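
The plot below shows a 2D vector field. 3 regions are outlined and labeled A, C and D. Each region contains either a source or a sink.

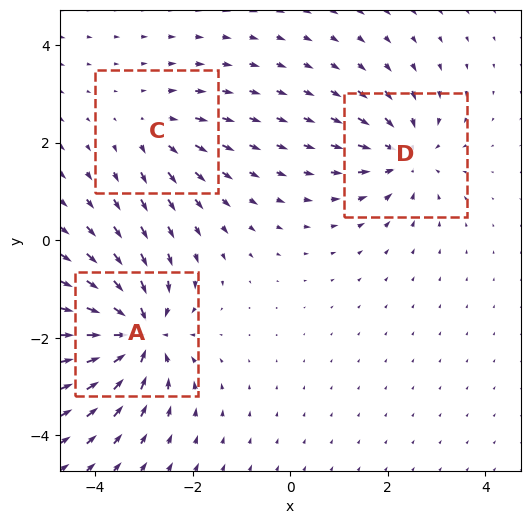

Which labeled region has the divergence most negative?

A

Divergence at each region's feature centre — A: about -6, C: about +2, D: about -4. Region A is most negative.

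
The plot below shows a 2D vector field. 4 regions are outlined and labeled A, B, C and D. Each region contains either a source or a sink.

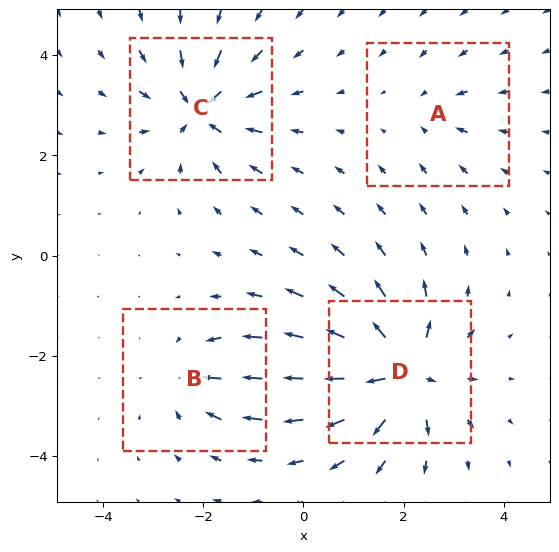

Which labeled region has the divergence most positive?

Divergence at each region's feature centre — A: about -2, B: about -4, C: about -6, D: about +8. Region D is most positive.

D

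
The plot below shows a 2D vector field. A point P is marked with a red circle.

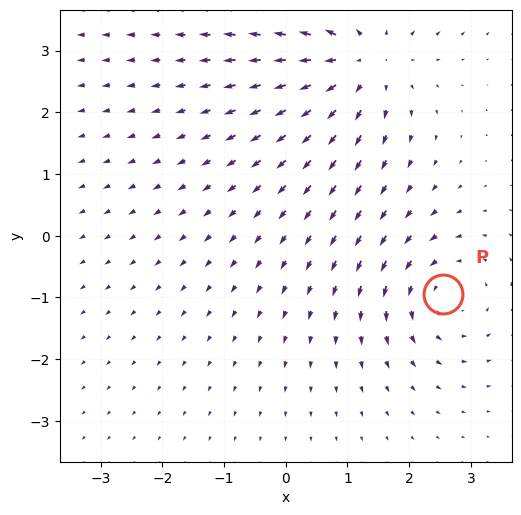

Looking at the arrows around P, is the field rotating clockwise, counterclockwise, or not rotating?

counterclockwise

Near P at (2.6, -1.0) the arrows circulate counterclockwise. The curl (z-component) there is about +3; positive curl means counterclockwise rotation.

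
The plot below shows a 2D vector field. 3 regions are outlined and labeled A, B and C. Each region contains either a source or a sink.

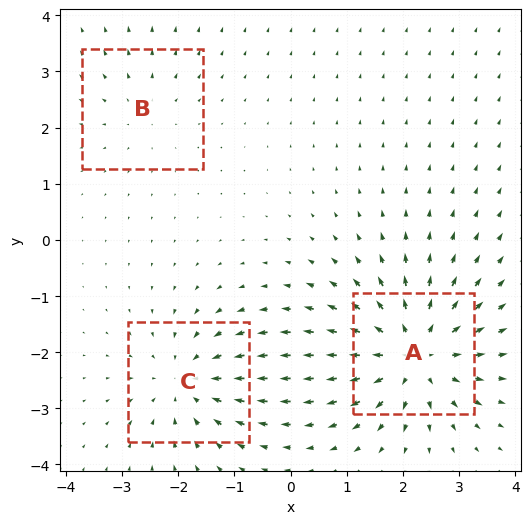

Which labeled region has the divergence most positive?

A

Divergence at each region's feature centre — A: about +5, B: about +2, C: about -4. Region A is most positive.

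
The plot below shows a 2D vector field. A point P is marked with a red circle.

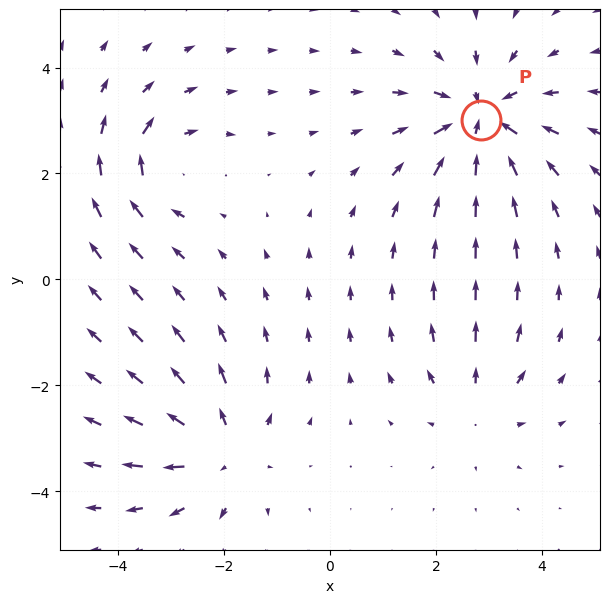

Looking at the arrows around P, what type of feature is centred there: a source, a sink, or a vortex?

At P (2.8, 3.0) the arrows converge inward. Divergence about -5, curl ≈0 — negative divergence with near-zero curl is a sink.

sink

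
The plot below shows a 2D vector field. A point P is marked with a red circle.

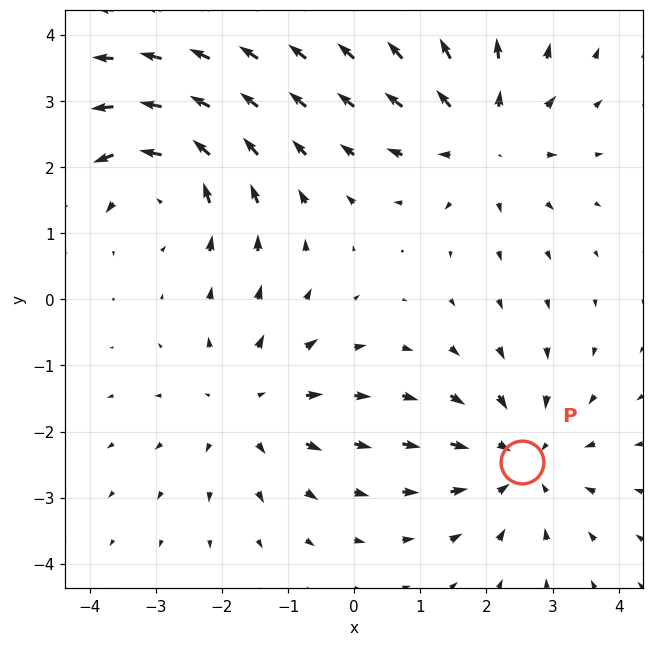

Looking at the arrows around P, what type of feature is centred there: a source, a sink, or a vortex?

sink

At P (2.5, -2.5) the arrows converge inward. Divergence about -4, curl ≈0 — negative divergence with near-zero curl is a sink.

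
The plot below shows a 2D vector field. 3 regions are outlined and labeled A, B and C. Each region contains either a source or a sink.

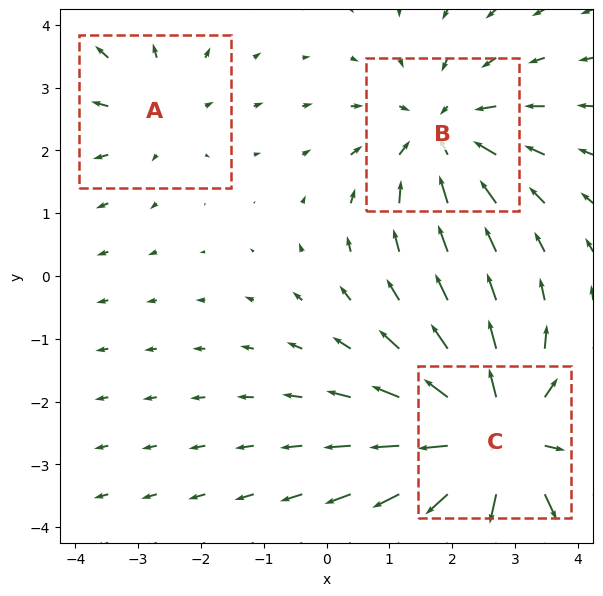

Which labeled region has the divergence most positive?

C

Divergence at each region's feature centre — A: about +2, B: about -3, C: about +4. Region C is most positive.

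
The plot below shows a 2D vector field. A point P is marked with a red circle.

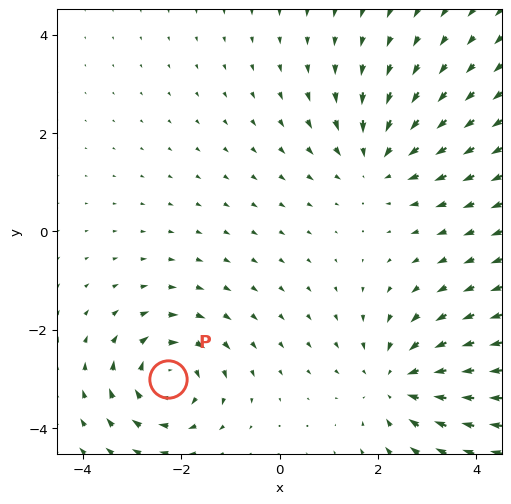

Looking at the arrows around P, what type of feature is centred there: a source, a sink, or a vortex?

vortex

At P (-2.3, -3.0) the arrows circulate clockwise. Divergence ≈0, curl about -5 — near-zero divergence with nonzero curl is a vortex.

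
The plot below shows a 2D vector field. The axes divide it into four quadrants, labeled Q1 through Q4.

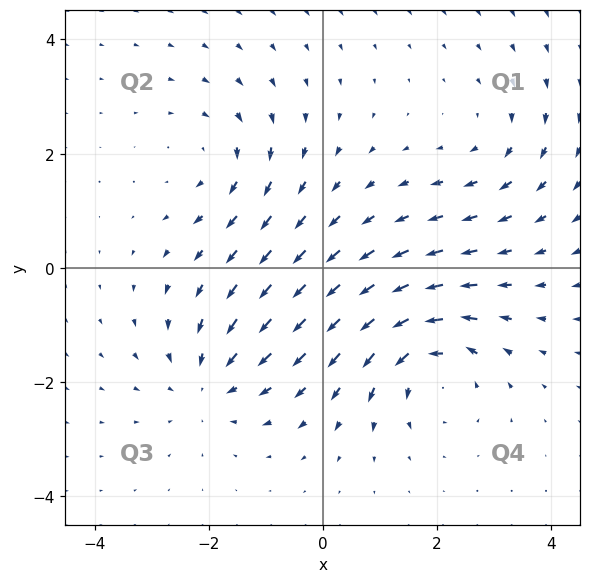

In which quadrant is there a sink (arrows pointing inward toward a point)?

The sink sits at approximately (-2.0, -2.0), which lies in quadrant Q3. The divergence there is about -3, negative as expected for a sink.

Q3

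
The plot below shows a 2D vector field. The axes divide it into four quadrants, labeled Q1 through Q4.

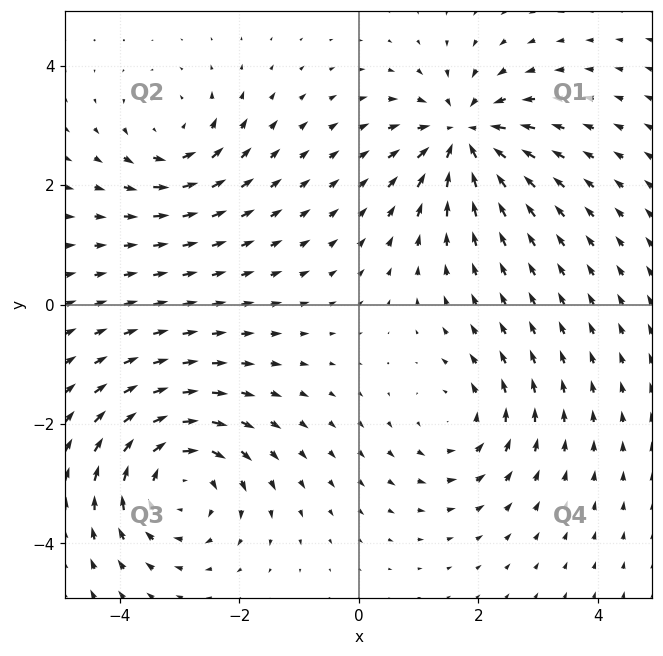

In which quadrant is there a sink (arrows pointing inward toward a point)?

Q1

The sink sits at approximately (1.8, 2.8), which lies in quadrant Q1. The divergence there is about -6, negative as expected for a sink.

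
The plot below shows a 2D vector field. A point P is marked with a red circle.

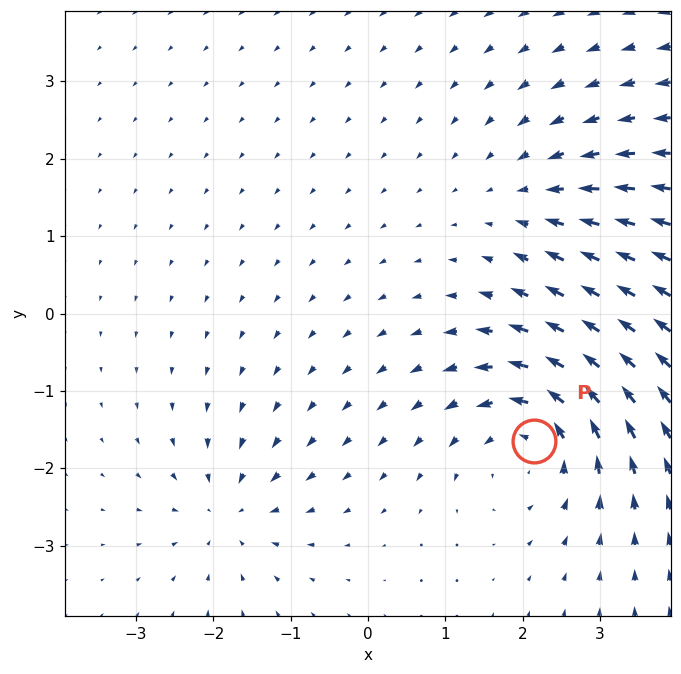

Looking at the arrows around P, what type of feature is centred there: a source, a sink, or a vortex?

vortex

At P (2.1, -1.7) the arrows circulate counterclockwise. Divergence ≈0, curl about +5 — near-zero divergence with nonzero curl is a vortex.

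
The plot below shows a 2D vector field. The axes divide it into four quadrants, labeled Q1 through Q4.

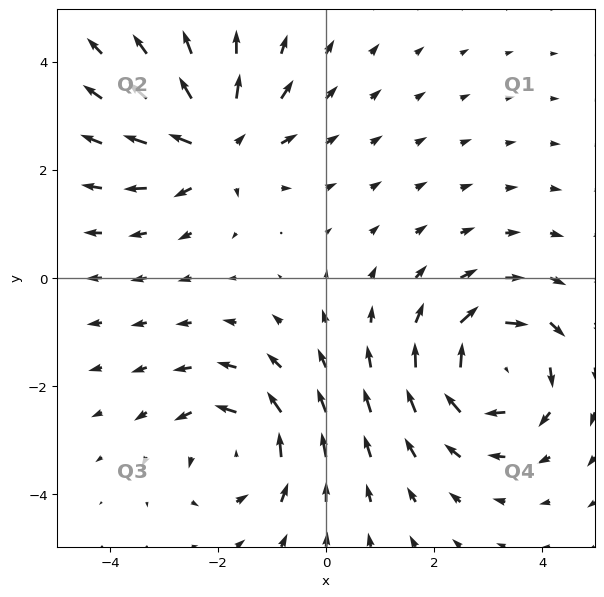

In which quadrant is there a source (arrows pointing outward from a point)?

Q2

The source sits at approximately (-2.0, 2.5), which lies in quadrant Q2. The divergence there is about +5, positive as expected for a source.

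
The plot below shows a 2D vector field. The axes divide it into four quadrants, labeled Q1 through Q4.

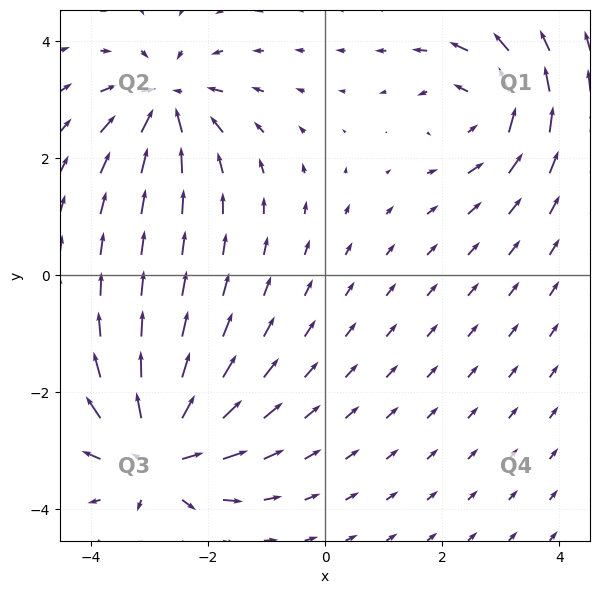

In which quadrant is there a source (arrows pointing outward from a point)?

The source sits at approximately (-2.9, -3.0), which lies in quadrant Q3. The divergence there is about +5, positive as expected for a source.

Q3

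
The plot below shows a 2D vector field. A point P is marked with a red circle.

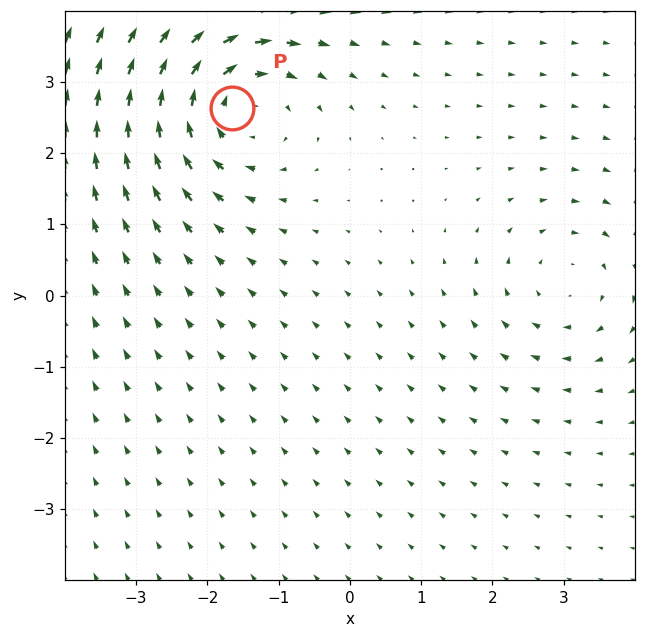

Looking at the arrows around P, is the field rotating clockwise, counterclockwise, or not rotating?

Near P at (-1.7, 2.6) the arrows circulate clockwise. The curl (z-component) there is about -4; negative curl means clockwise rotation.

clockwise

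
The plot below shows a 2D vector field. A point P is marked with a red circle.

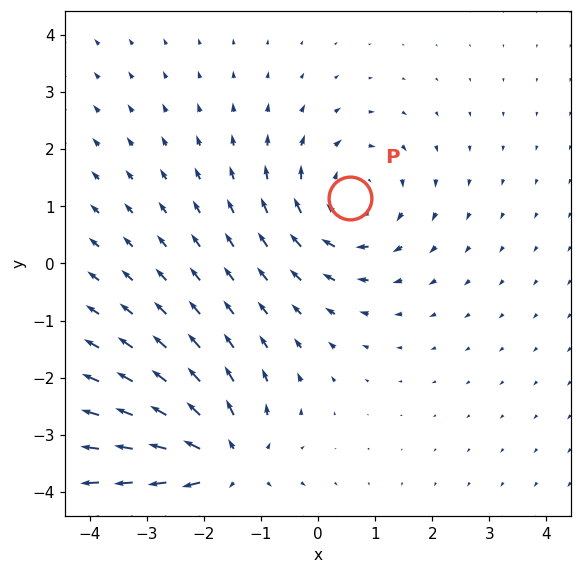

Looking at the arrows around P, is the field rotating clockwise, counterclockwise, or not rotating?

clockwise

Near P at (0.6, 1.1) the arrows circulate clockwise. The curl (z-component) there is about -3; negative curl means clockwise rotation.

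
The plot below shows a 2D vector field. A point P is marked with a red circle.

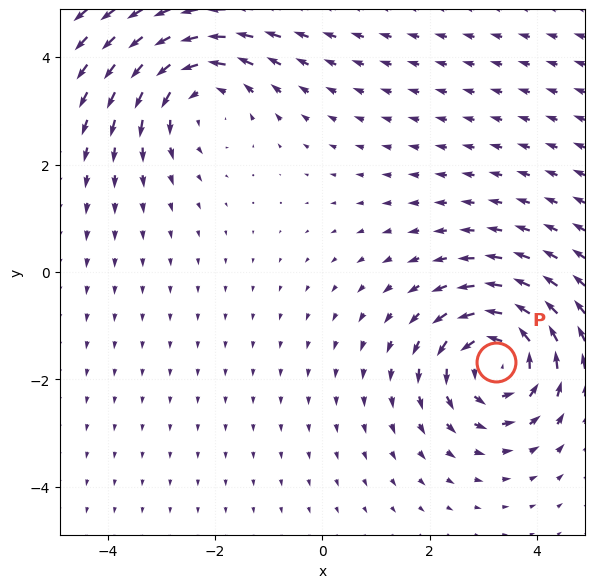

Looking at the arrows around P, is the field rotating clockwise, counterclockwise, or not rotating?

Near P at (3.2, -1.7) the arrows circulate counterclockwise. The curl (z-component) there is about +6; positive curl means counterclockwise rotation.

counterclockwise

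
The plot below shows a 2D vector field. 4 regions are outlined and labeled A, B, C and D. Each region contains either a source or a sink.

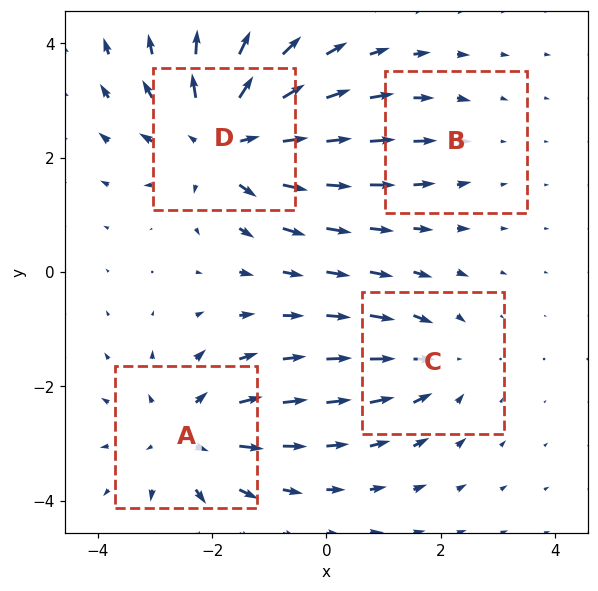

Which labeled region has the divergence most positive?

Divergence at each region's feature centre — A: about +4, B: about -2, C: about -3, D: about +6. Region D is most positive.

D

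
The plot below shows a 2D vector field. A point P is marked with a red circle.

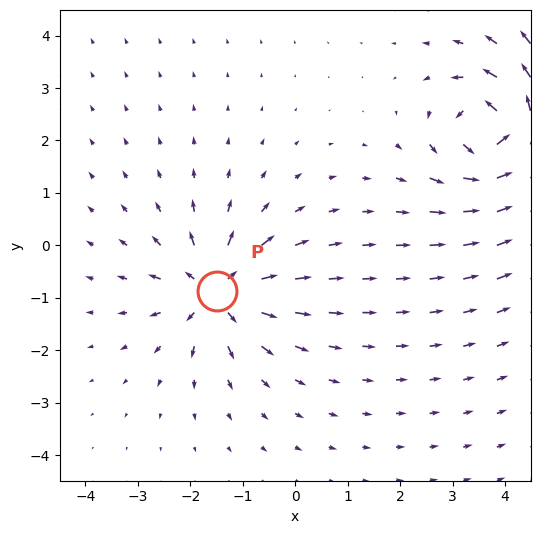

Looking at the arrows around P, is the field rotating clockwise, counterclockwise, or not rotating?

not rotating

Near P at (-1.5, -0.9) the arrows show no circulation. The curl there is ≈0.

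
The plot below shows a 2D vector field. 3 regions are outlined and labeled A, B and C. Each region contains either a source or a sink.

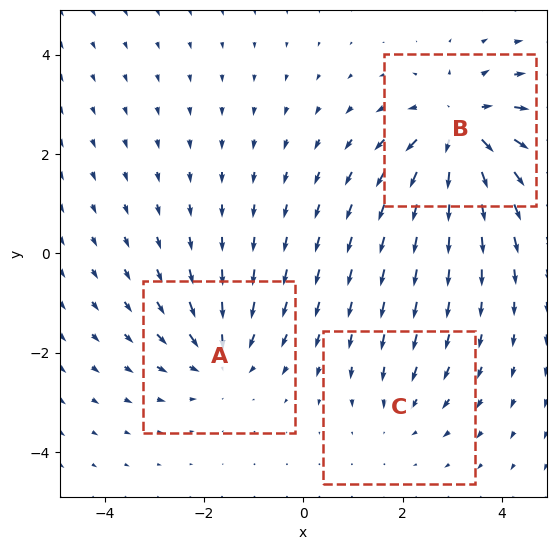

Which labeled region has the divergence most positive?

B

Divergence at each region's feature centre — A: about -3, B: about +5, C: about -2. Region B is most positive.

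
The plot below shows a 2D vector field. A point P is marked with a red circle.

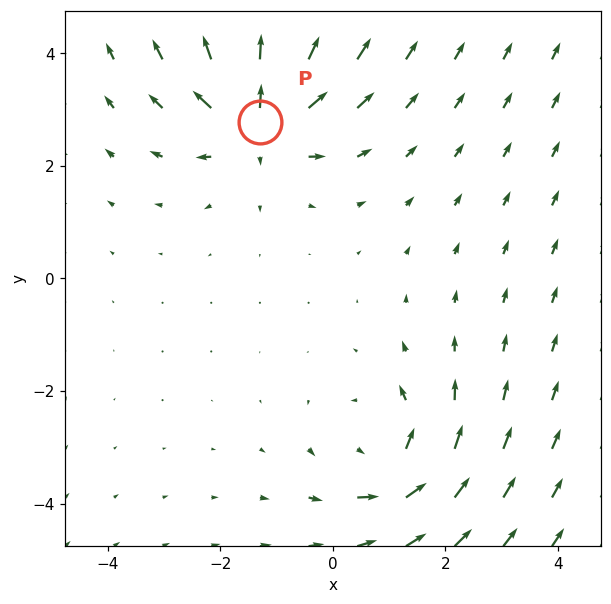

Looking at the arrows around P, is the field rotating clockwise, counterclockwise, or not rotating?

Near P at (-1.3, 2.8) the arrows show no circulation. The curl there is ≈0.

not rotating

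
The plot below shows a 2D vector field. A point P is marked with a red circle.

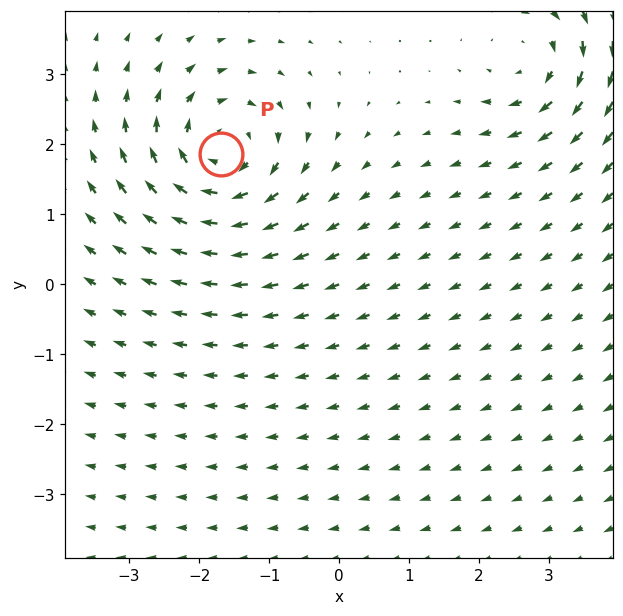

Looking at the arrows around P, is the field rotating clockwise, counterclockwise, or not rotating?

clockwise

Near P at (-1.7, 1.9) the arrows circulate clockwise. The curl (z-component) there is about -6; negative curl means clockwise rotation.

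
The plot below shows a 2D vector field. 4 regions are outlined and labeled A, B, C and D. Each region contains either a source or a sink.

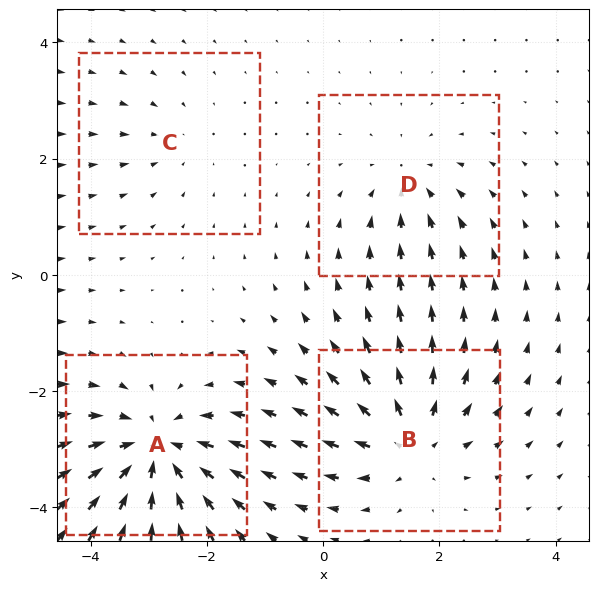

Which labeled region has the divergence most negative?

Divergence at each region's feature centre — A: about -6, B: about +5, C: about -2, D: about -3. Region A is most negative.

A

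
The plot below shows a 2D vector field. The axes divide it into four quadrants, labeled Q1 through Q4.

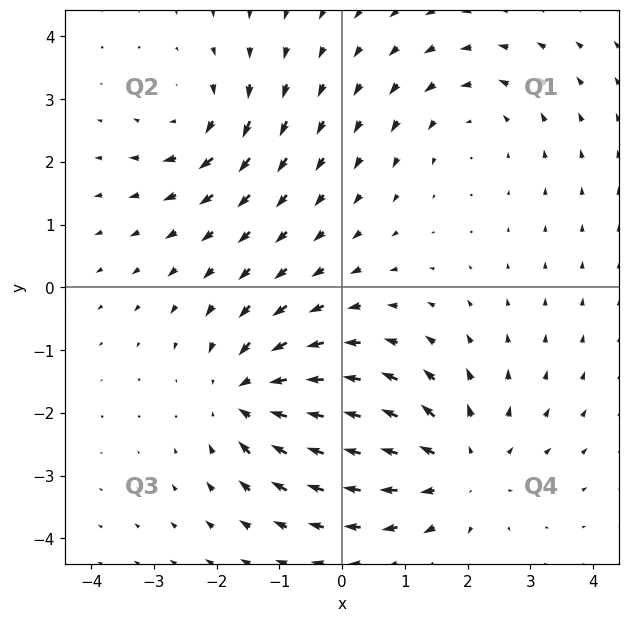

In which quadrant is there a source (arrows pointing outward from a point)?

The source sits at approximately (1.8, -2.9), which lies in quadrant Q4. The divergence there is about +4, positive as expected for a source.

Q4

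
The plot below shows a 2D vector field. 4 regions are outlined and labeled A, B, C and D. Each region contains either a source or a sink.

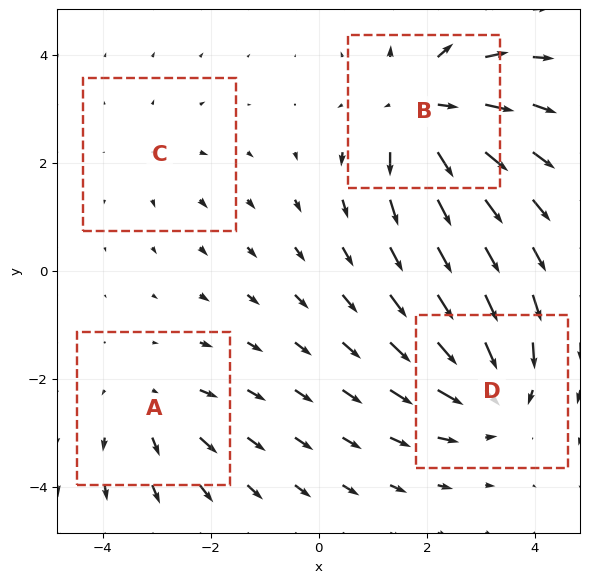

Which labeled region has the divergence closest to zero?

C

Divergence at each region's feature centre — A: about +3, B: about +7, C: about +2, D: about -5. Region C is closest to zero.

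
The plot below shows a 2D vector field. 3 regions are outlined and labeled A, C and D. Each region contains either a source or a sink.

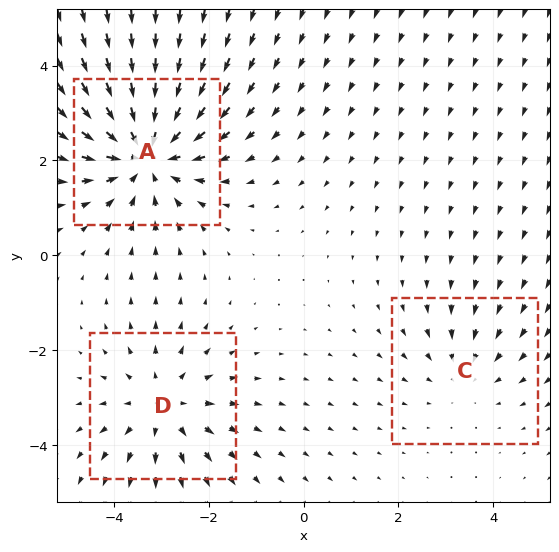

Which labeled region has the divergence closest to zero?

Divergence at each region's feature centre — A: about -4, C: about -2, D: about +3. Region C is closest to zero.

C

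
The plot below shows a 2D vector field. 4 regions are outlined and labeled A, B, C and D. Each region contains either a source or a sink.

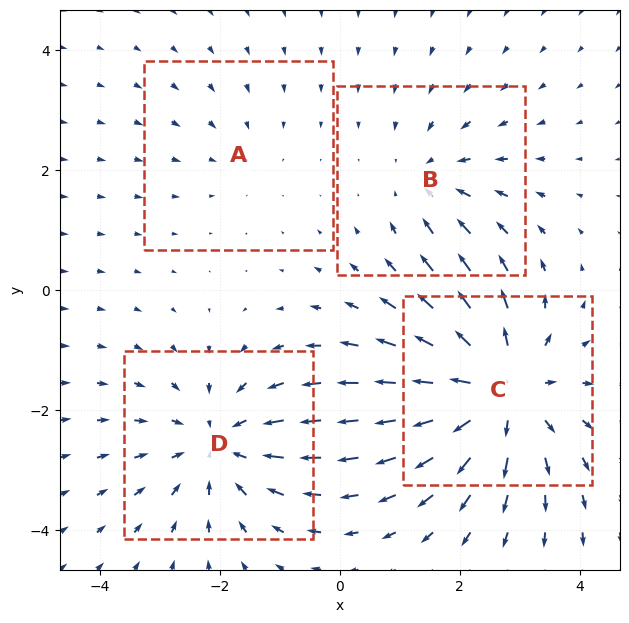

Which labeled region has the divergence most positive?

Divergence at each region's feature centre — A: about -2, B: about -3, C: about +6, D: about -4. Region C is most positive.

C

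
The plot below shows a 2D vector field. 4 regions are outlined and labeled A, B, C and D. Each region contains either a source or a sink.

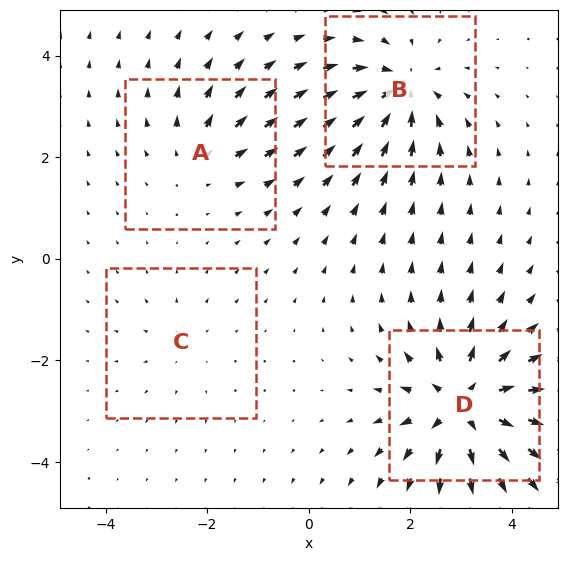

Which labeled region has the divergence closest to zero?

C

Divergence at each region's feature centre — A: about +3, B: about -6, C: about +2, D: about +8. Region C is closest to zero.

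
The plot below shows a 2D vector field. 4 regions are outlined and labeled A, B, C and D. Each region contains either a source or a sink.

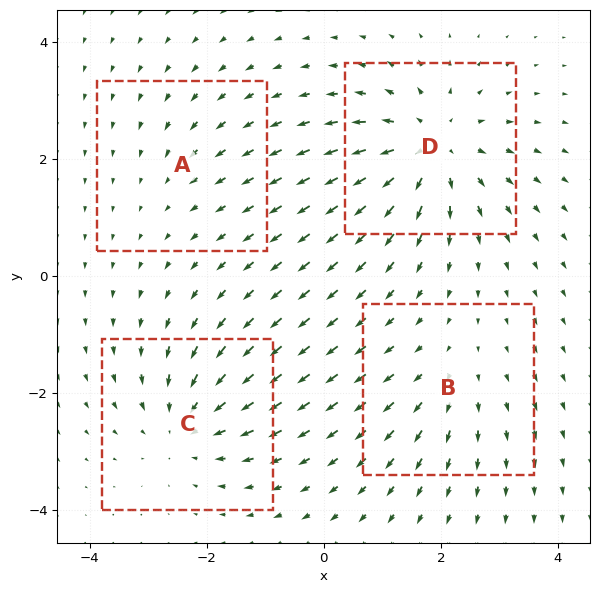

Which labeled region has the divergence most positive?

D

Divergence at each region's feature centre — A: about -2, B: about +3, C: about -4, D: about +6. Region D is most positive.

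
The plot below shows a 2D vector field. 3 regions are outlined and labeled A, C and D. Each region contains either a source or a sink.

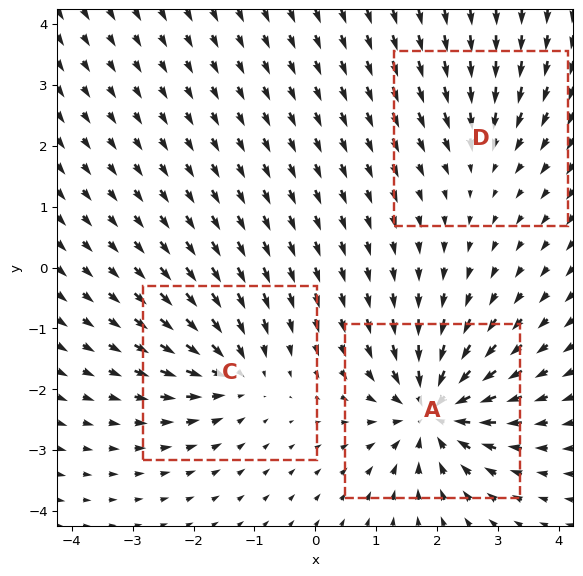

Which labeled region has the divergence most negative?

A

Divergence at each region's feature centre — A: about -7, C: about -4, D: about -3. Region A is most negative.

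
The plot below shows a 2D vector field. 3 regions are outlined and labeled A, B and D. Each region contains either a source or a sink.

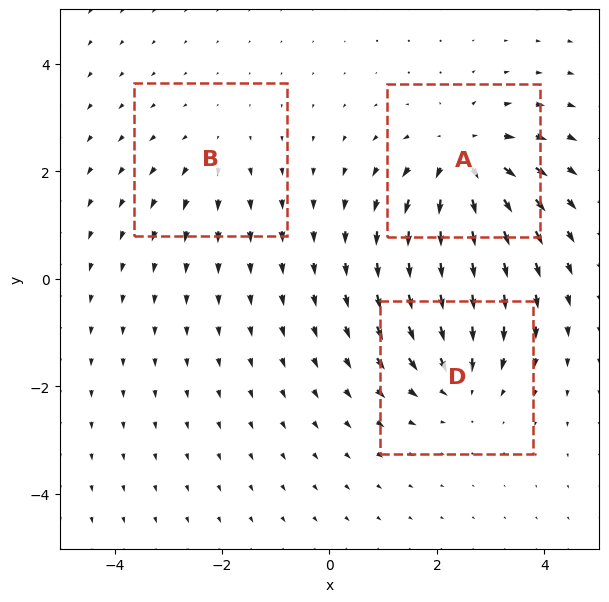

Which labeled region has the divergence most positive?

Divergence at each region's feature centre — A: about +5, B: about +2, D: about -4. Region A is most positive.

A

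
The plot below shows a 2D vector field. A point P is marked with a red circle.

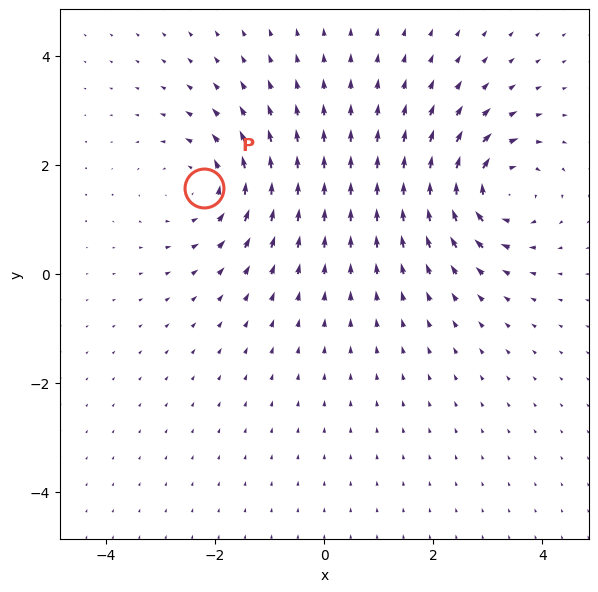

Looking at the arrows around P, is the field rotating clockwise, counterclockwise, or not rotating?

counterclockwise

Near P at (-2.2, 1.6) the arrows circulate counterclockwise. The curl (z-component) there is about +3; positive curl means counterclockwise rotation.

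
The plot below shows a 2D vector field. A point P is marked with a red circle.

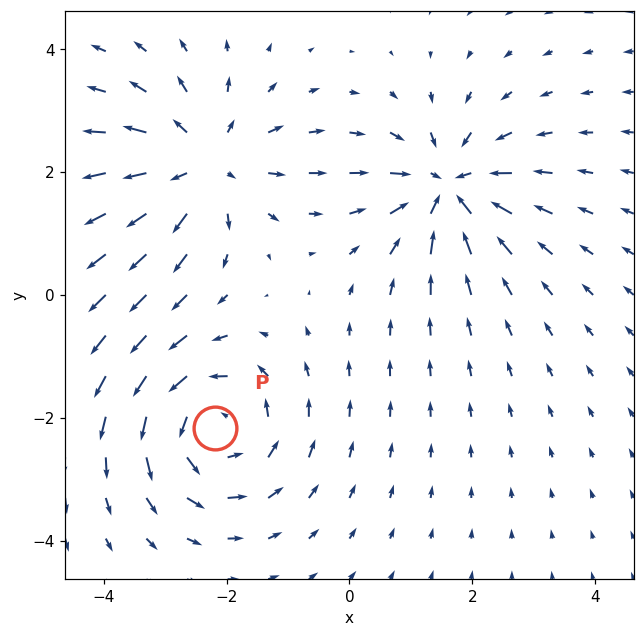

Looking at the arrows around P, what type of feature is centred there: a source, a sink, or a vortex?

At P (-2.2, -2.2) the arrows circulate counterclockwise. Divergence ≈0, curl about +5 — near-zero divergence with nonzero curl is a vortex.

vortex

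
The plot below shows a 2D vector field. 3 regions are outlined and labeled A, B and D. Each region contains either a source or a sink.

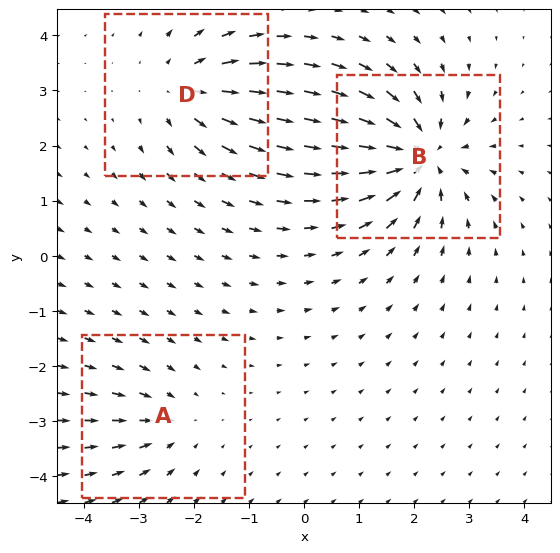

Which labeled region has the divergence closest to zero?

A

Divergence at each region's feature centre — A: about -2, B: about -5, D: about +4. Region A is closest to zero.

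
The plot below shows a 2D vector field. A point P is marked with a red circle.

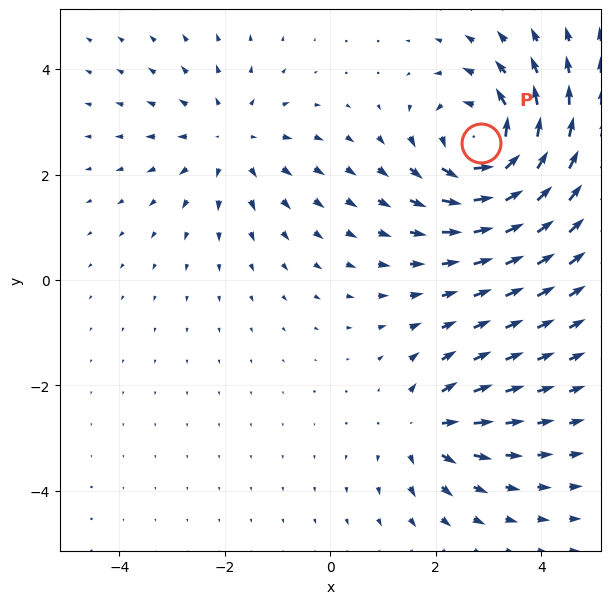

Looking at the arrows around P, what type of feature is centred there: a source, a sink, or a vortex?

At P (2.9, 2.6) the arrows circulate counterclockwise. Divergence ≈0, curl about +5 — near-zero divergence with nonzero curl is a vortex.

vortex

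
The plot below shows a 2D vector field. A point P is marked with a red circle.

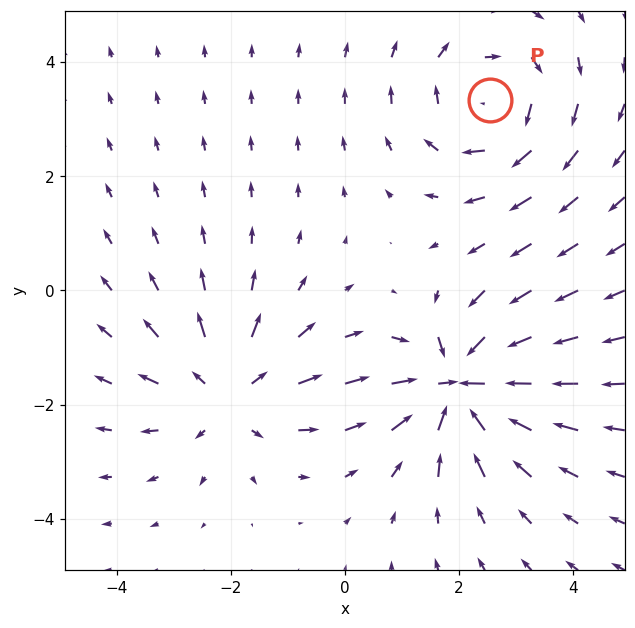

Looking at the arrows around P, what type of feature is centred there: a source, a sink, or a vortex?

At P (2.5, 3.3) the arrows circulate clockwise. Divergence ≈0, curl about -4 — near-zero divergence with nonzero curl is a vortex.

vortex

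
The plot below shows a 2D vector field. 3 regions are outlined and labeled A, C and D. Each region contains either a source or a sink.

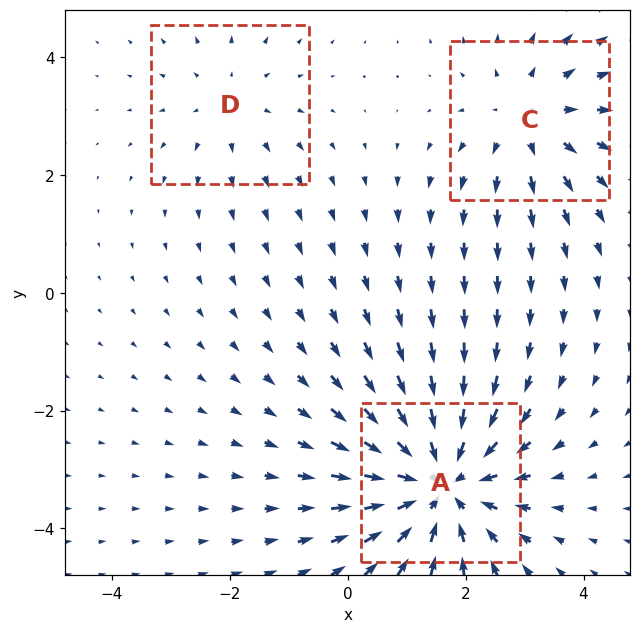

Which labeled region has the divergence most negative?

A

Divergence at each region's feature centre — A: about -4, C: about +3, D: about +2. Region A is most negative.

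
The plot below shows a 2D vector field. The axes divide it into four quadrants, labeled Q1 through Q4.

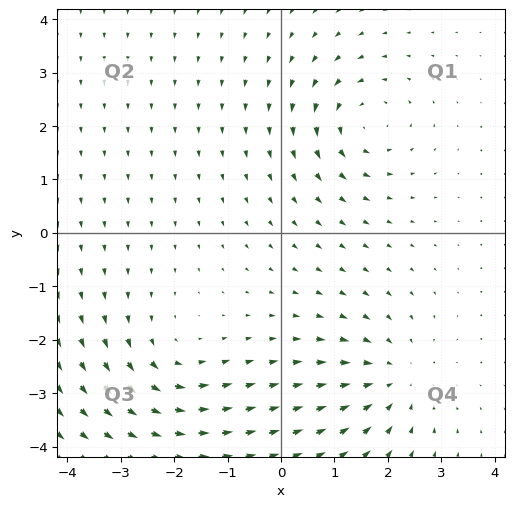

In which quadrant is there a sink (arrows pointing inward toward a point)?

Q4

The sink sits at approximately (2.1, -2.7), which lies in quadrant Q4. The divergence there is about -3, negative as expected for a sink.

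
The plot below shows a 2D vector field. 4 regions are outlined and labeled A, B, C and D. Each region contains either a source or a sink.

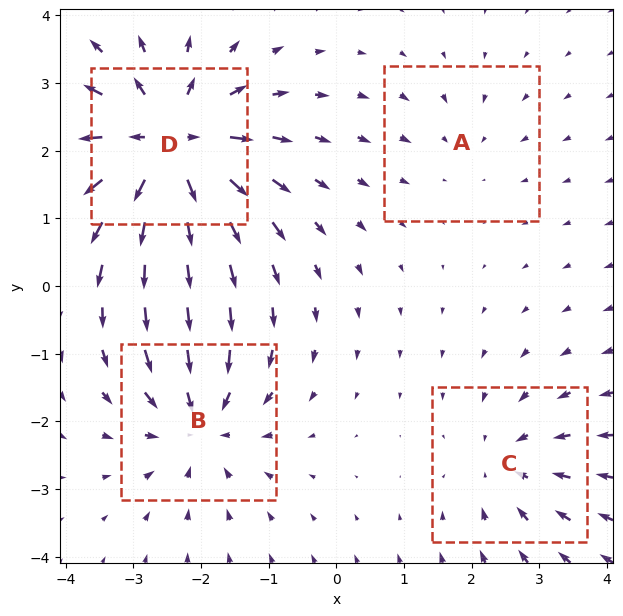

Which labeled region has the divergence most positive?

Divergence at each region's feature centre — A: about -2, B: about -5, C: about -4, D: about +8. Region D is most positive.

D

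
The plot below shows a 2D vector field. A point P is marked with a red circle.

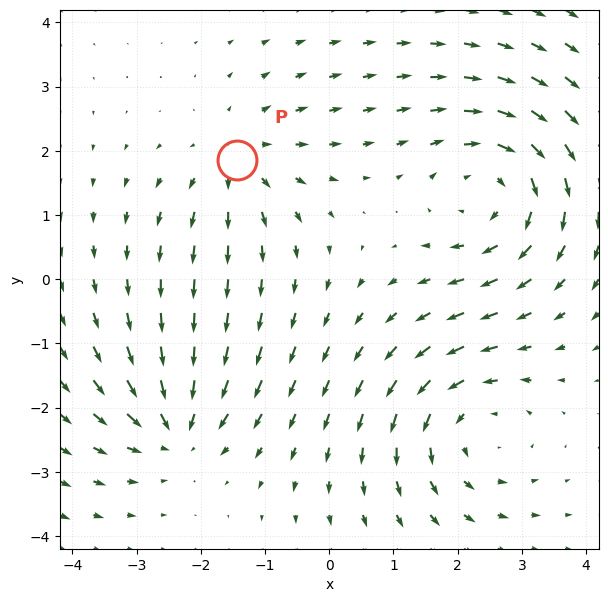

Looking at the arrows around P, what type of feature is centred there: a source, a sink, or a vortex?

At P (-1.4, 1.9) the arrows spread outward. Divergence about +3, curl ≈0 — positive divergence with near-zero curl is a source.

source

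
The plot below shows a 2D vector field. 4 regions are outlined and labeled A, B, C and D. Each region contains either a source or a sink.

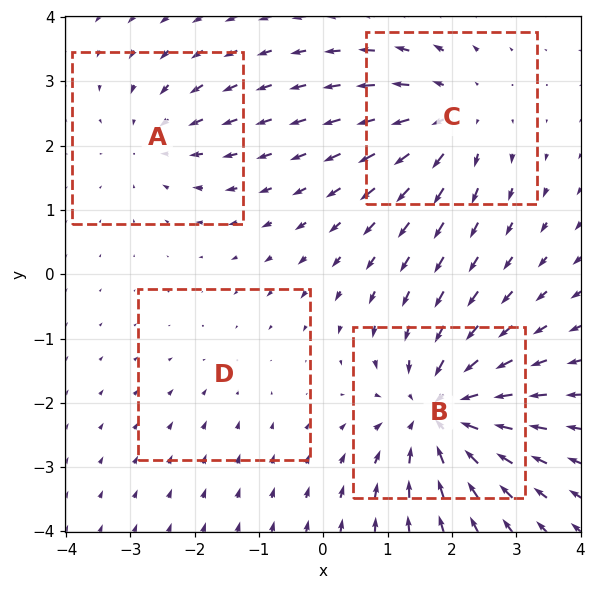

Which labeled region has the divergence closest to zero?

D

Divergence at each region's feature centre — A: about -3, B: about -7, C: about +5, D: about -2. Region D is closest to zero.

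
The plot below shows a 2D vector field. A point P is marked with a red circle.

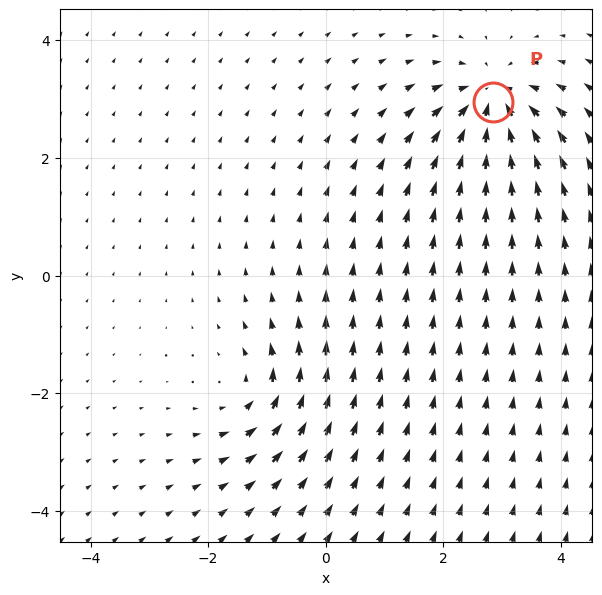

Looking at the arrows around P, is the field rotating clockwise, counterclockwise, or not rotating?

not rotating

Near P at (2.8, 3.0) the arrows show no circulation. The curl there is ≈0.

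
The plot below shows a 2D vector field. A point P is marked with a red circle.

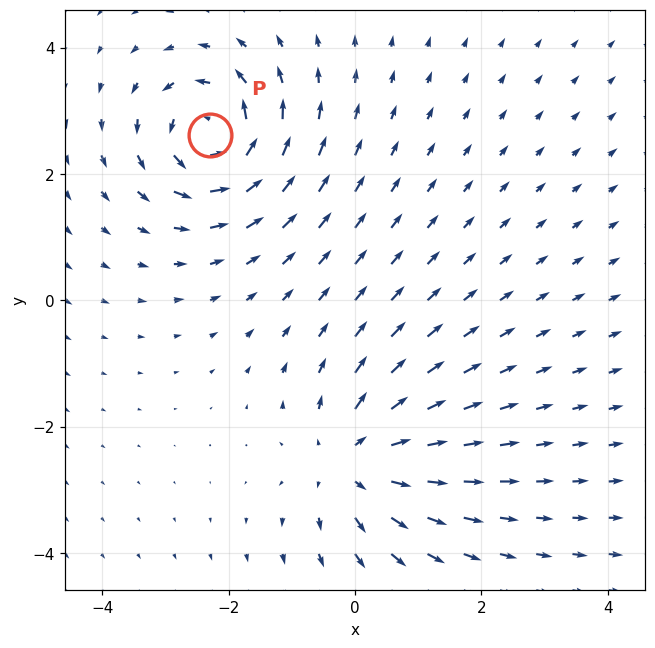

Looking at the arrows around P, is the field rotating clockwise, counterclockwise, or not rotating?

Near P at (-2.3, 2.6) the arrows circulate counterclockwise. The curl (z-component) there is about +7; positive curl means counterclockwise rotation.

counterclockwise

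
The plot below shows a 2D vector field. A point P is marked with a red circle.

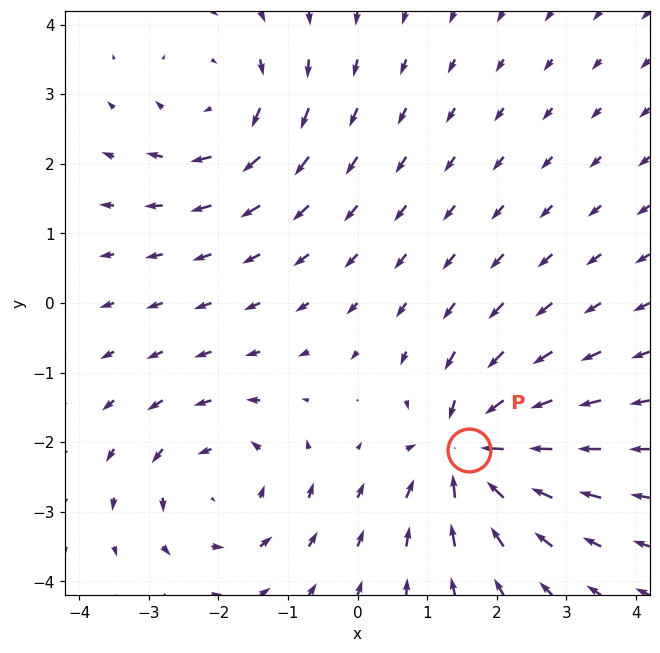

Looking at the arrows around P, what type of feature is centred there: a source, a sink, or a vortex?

At P (1.6, -2.1) the arrows converge inward. Divergence about -5, curl ≈0 — negative divergence with near-zero curl is a sink.

sink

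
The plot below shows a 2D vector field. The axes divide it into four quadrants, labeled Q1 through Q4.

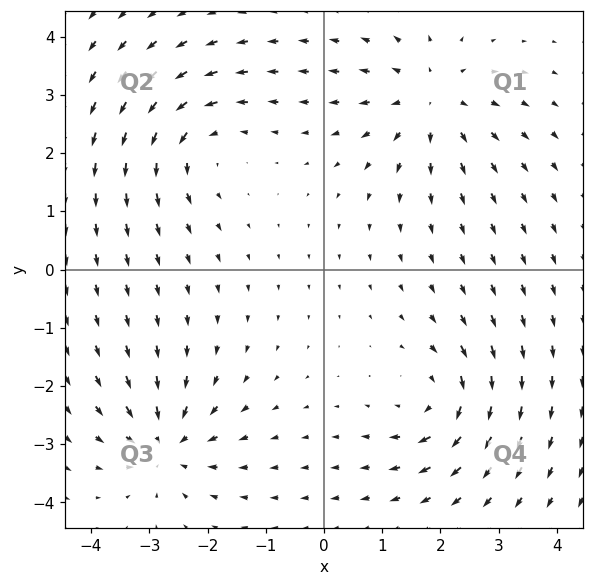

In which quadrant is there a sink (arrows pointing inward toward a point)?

Q3

The sink sits at approximately (-2.7, -3.0), which lies in quadrant Q3. The divergence there is about -6, negative as expected for a sink.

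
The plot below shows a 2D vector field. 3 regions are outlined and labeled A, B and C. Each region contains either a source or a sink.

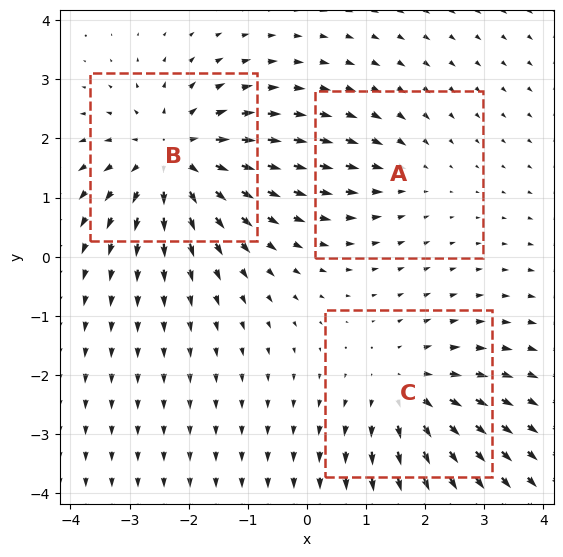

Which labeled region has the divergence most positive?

B

Divergence at each region's feature centre — A: about -2, B: about +4, C: about +3. Region B is most positive.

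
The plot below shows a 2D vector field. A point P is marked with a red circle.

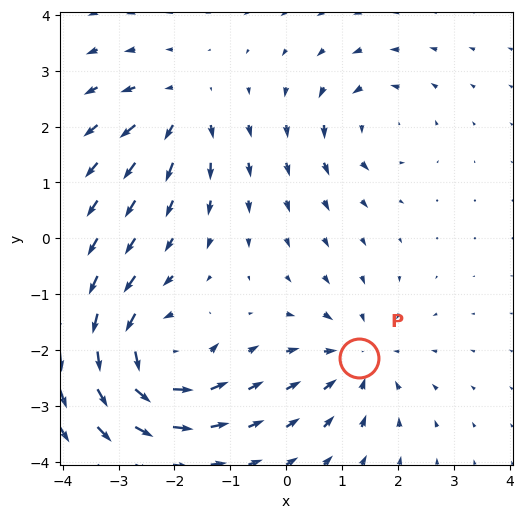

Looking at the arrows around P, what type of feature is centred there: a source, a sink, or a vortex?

sink

At P (1.3, -2.1) the arrows converge inward. Divergence about -3, curl ≈0 — negative divergence with near-zero curl is a sink.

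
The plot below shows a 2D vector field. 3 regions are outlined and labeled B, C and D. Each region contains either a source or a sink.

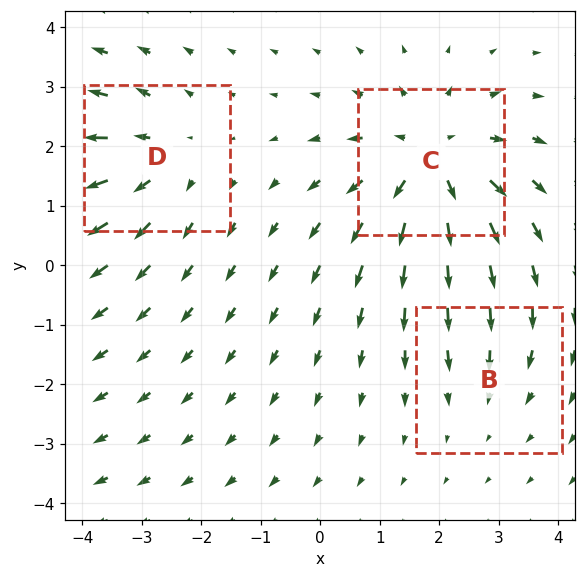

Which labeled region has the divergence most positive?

Divergence at each region's feature centre — B: about -2, C: about +4, D: about +3. Region C is most positive.

C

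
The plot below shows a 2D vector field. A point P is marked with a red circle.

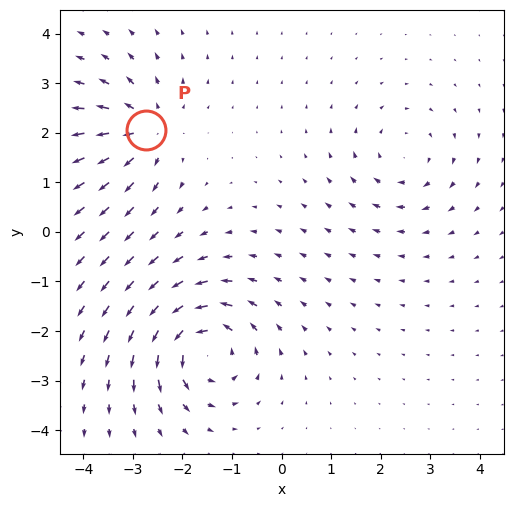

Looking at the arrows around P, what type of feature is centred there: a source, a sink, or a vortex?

source

At P (-2.7, 2.1) the arrows spread outward. Divergence about +4, curl ≈0 — positive divergence with near-zero curl is a source.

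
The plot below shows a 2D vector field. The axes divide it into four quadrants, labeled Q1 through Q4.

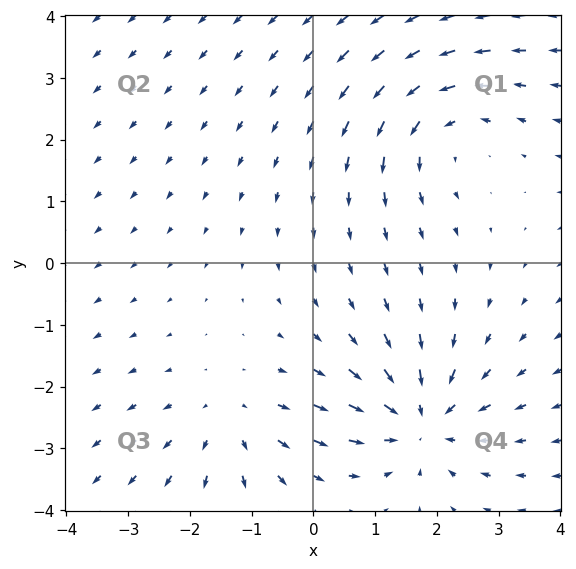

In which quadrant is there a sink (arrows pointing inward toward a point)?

The sink sits at approximately (1.7, -2.6), which lies in quadrant Q4. The divergence there is about -4, negative as expected for a sink.

Q4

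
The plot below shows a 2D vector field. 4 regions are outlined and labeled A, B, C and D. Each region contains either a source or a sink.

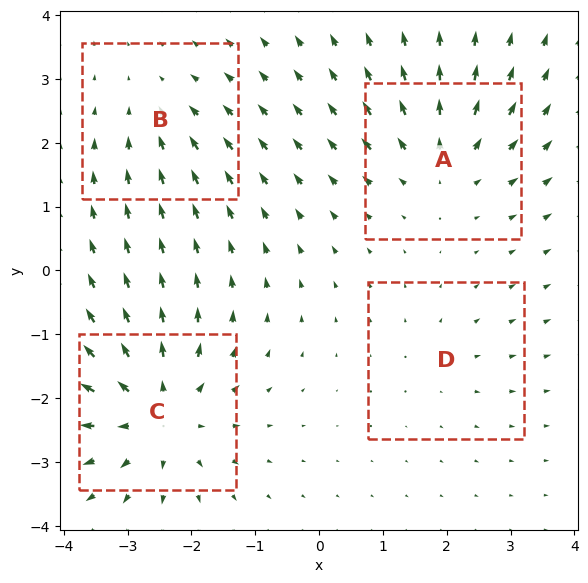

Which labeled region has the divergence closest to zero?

Divergence at each region's feature centre — A: about +5, B: about -3, C: about +7, D: about +2. Region D is closest to zero.

D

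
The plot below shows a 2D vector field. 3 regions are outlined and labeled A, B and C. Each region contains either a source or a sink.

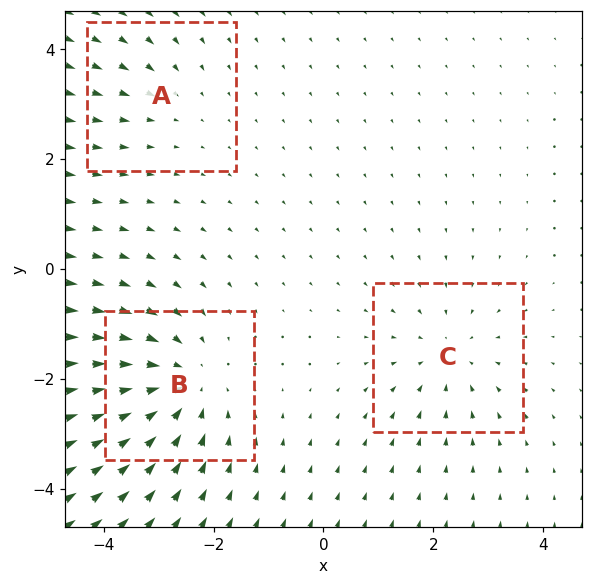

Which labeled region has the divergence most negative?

B

Divergence at each region's feature centre — A: about -2, B: about -4, C: about -3. Region B is most negative.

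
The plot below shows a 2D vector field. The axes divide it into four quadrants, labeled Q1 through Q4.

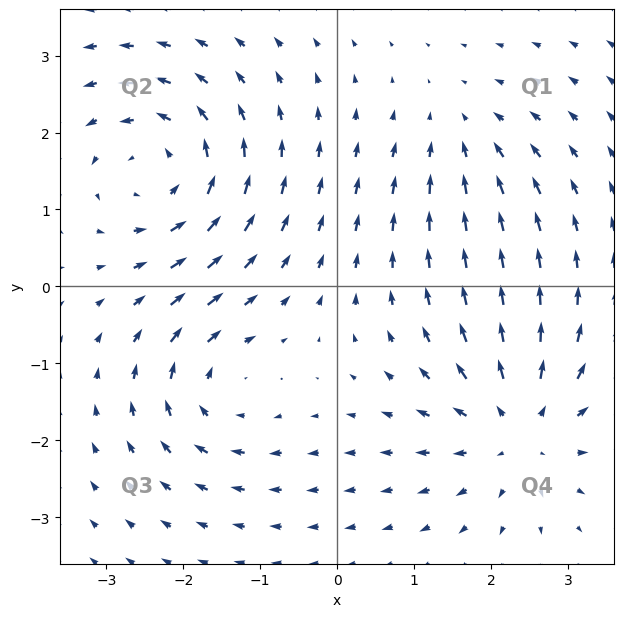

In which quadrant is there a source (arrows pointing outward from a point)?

Q4

The source sits at approximately (2.4, -1.8), which lies in quadrant Q4. The divergence there is about +5, positive as expected for a source.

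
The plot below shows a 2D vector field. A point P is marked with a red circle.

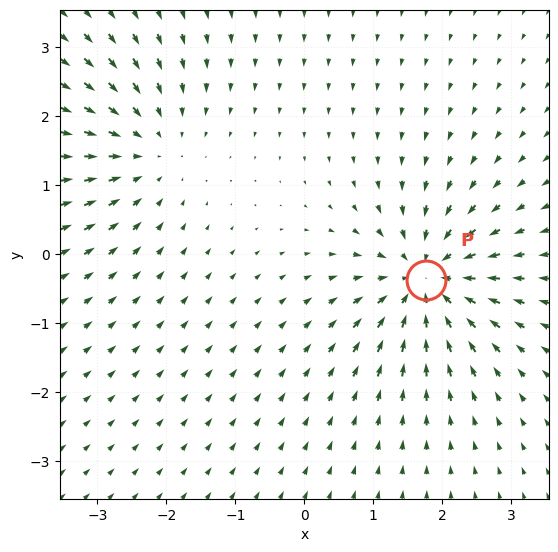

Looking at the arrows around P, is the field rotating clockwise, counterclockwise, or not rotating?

not rotating

Near P at (1.8, -0.4) the arrows show no circulation. The curl there is ≈0.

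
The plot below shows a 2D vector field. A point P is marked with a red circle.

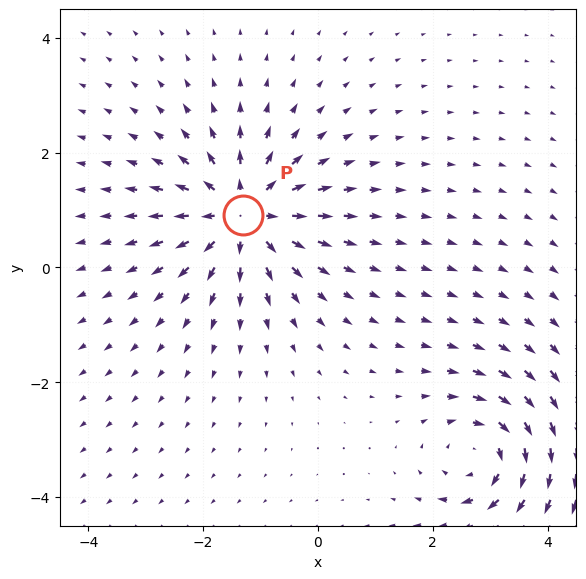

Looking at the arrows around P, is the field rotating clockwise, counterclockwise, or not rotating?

Near P at (-1.3, 0.9) the arrows show no circulation. The curl there is ≈0.

not rotating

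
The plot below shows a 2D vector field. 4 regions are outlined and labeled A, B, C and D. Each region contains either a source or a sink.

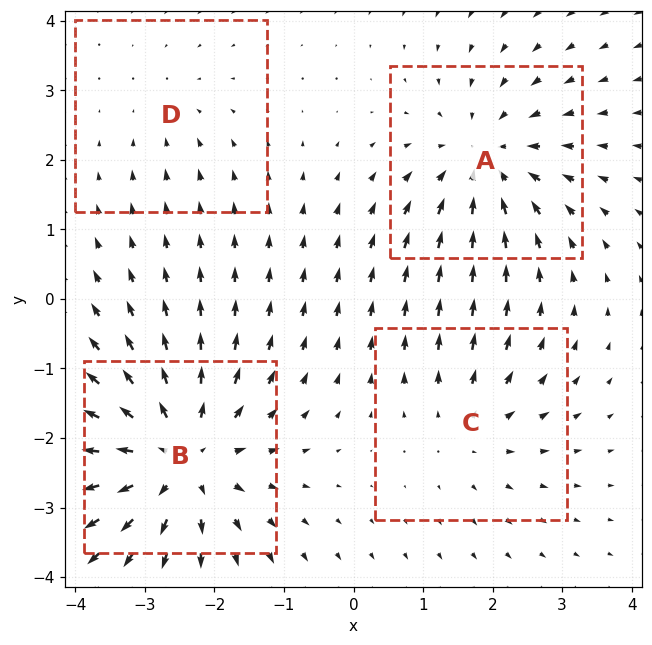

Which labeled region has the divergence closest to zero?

Divergence at each region's feature centre — A: about -4, B: about +6, C: about +3, D: about -2. Region D is closest to zero.

D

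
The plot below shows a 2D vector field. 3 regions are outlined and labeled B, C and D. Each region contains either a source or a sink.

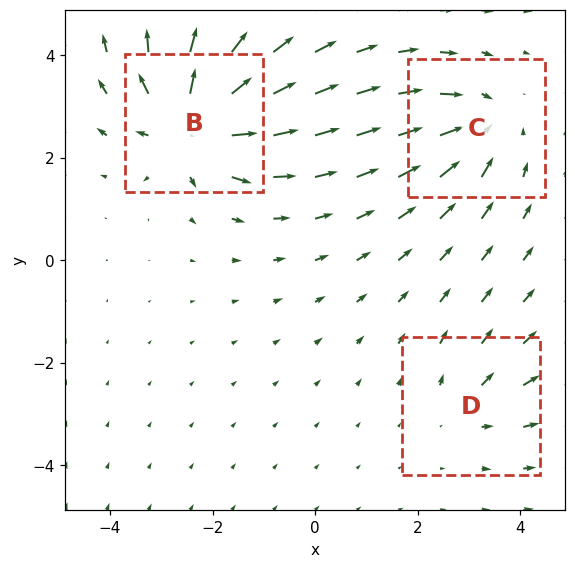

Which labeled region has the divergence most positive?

B

Divergence at each region's feature centre — B: about +6, C: about -4, D: about +2. Region B is most positive.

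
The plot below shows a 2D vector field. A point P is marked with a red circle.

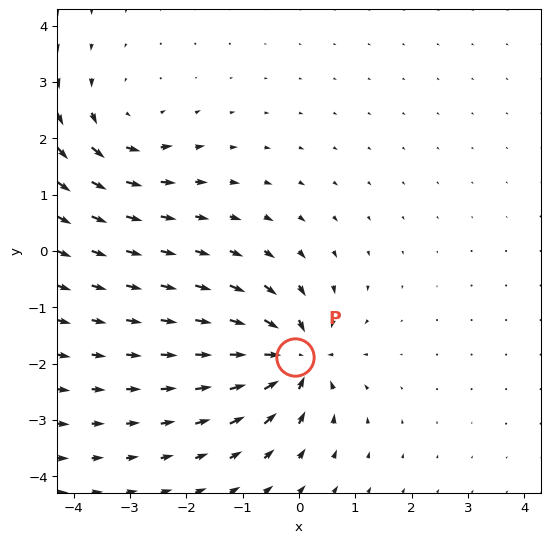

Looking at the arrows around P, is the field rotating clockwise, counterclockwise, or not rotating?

not rotating

Near P at (-0.1, -1.9) the arrows show no circulation. The curl there is ≈0.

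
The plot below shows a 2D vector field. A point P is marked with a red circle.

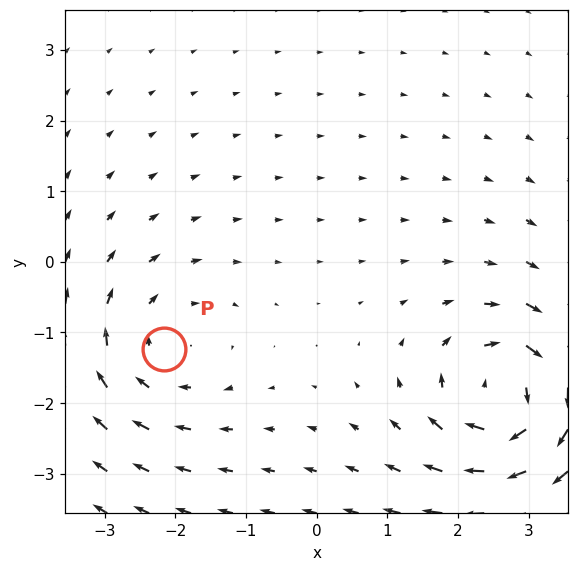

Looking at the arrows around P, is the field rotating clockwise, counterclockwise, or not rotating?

Near P at (-2.2, -1.2) the arrows circulate clockwise. The curl (z-component) there is about -3; negative curl means clockwise rotation.

clockwise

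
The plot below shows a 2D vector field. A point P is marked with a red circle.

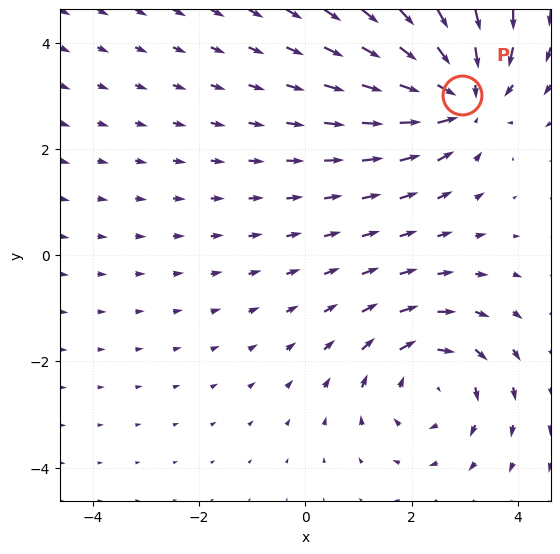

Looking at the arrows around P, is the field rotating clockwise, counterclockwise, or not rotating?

Near P at (2.9, 3.0) the arrows show no circulation. The curl there is ≈0.

not rotating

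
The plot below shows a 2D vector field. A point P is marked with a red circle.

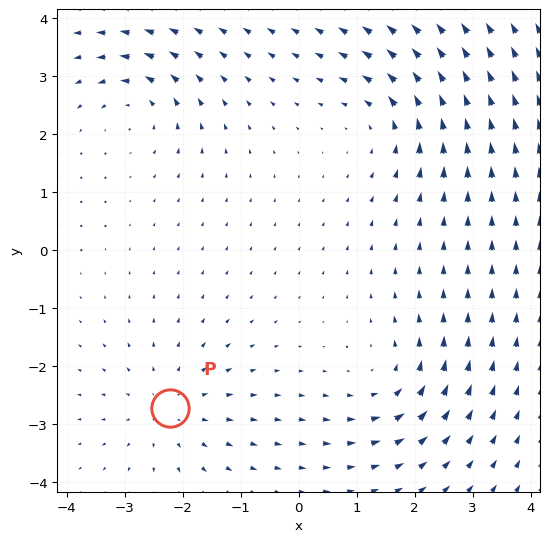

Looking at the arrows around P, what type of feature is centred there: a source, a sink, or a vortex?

source

At P (-2.2, -2.7) the arrows spread outward. Divergence about +3, curl ≈0 — positive divergence with near-zero curl is a source.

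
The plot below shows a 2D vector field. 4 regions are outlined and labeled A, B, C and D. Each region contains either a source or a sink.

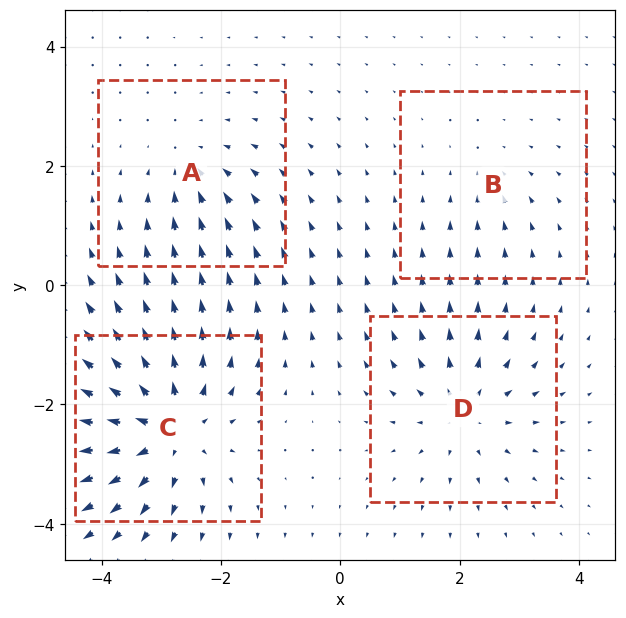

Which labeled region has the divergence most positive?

C

Divergence at each region's feature centre — A: about -3, B: about -2, C: about +7, D: about +5. Region C is most positive.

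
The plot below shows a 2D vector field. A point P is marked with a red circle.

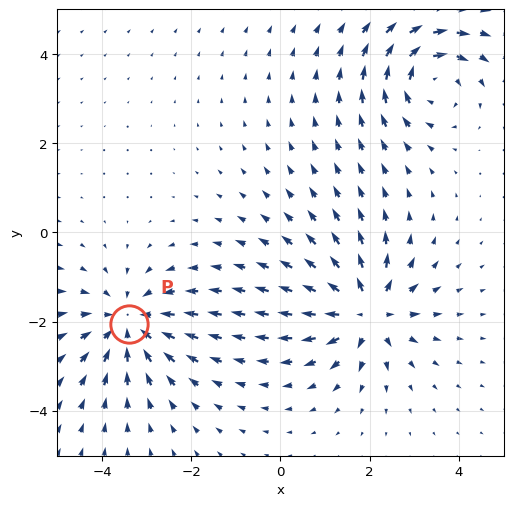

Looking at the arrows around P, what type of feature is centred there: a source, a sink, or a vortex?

At P (-3.4, -2.0) the arrows converge inward. Divergence about -3, curl ≈0 — negative divergence with near-zero curl is a sink.

sink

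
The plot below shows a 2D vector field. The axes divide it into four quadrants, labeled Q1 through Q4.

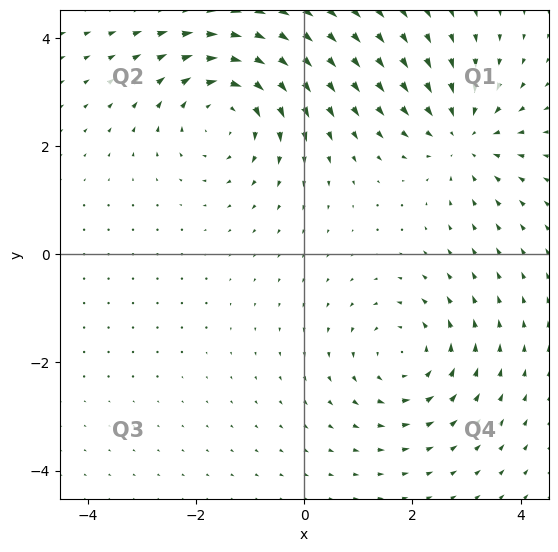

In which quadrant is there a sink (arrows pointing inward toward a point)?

Q1

The sink sits at approximately (2.9, 2.2), which lies in quadrant Q1. The divergence there is about -3, negative as expected for a sink.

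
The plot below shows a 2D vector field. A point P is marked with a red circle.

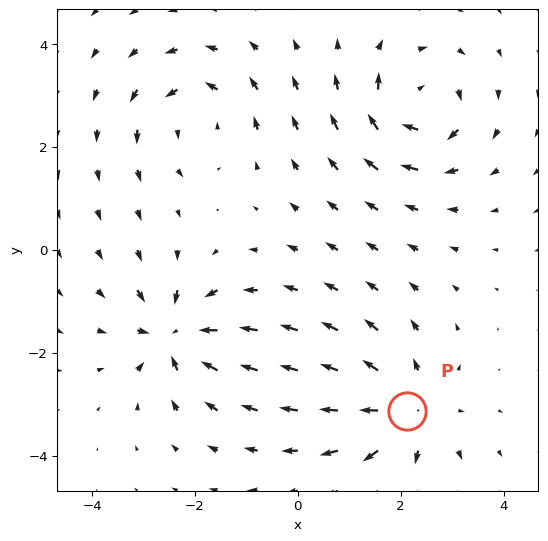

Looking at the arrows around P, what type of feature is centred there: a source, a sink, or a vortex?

At P (2.1, -3.1) the arrows spread outward. Divergence about +5, curl ≈0 — positive divergence with near-zero curl is a source.

source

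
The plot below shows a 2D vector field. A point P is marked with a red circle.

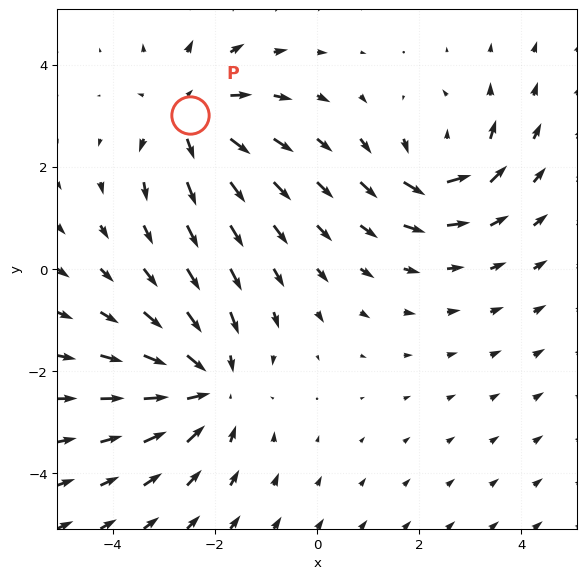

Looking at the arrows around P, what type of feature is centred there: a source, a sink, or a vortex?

At P (-2.5, 3.0) the arrows spread outward. Divergence about +3, curl ≈0 — positive divergence with near-zero curl is a source.

source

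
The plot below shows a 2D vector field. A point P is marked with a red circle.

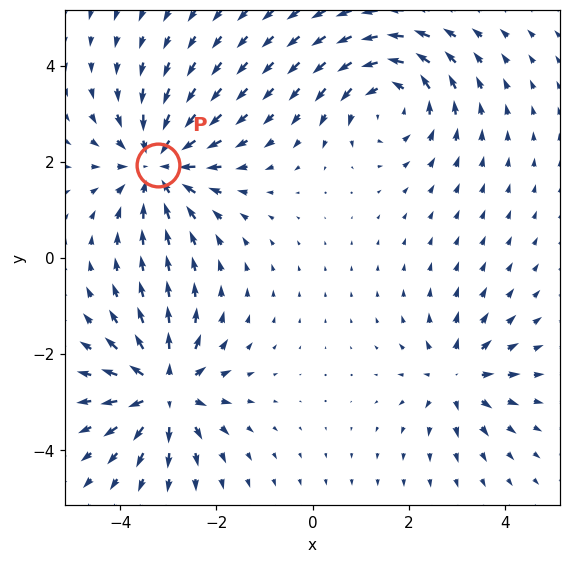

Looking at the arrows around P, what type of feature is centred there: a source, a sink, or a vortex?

At P (-3.2, 1.9) the arrows converge inward. Divergence about -4, curl ≈0 — negative divergence with near-zero curl is a sink.

sink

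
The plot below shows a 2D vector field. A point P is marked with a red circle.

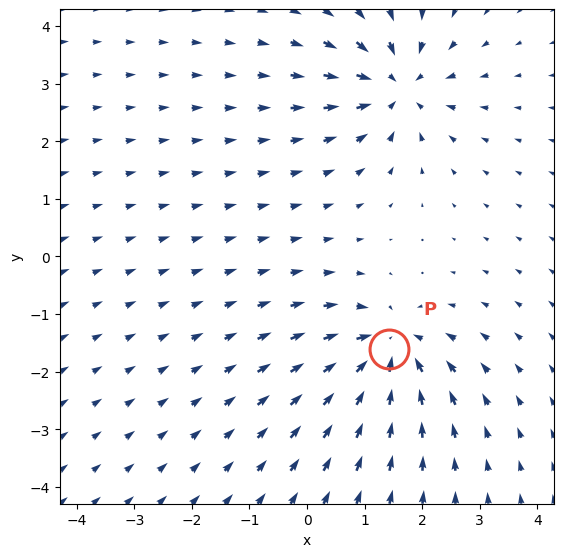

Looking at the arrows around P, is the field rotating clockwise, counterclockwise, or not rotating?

not rotating

Near P at (1.4, -1.6) the arrows show no circulation. The curl there is ≈0.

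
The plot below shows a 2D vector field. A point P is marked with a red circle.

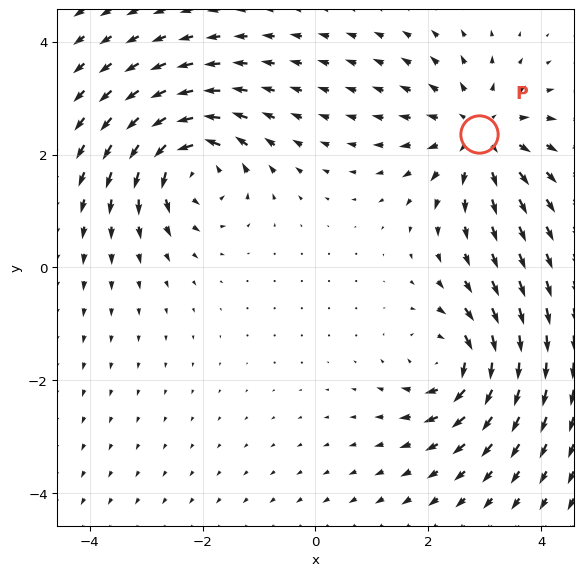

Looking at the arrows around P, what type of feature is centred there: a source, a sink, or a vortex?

At P (2.9, 2.4) the arrows spread outward. Divergence about +4, curl ≈0 — positive divergence with near-zero curl is a source.

source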